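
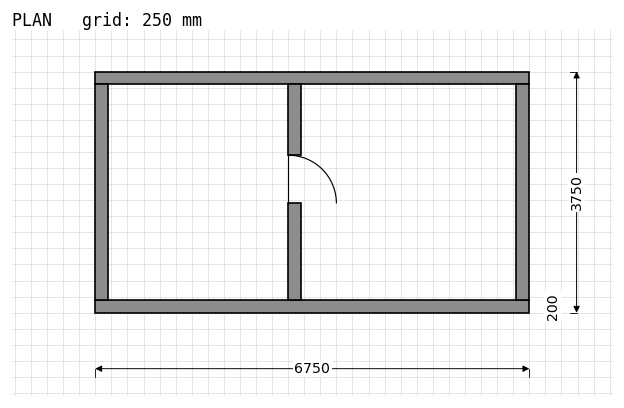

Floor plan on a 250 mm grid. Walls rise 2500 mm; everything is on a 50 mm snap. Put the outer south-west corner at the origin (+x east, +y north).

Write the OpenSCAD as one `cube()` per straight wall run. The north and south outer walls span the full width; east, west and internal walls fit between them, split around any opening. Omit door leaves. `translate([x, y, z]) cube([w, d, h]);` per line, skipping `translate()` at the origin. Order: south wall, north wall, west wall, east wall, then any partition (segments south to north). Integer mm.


cube([6750, 200, 2500]);
translate([0, 3550, 0]) cube([6750, 200, 2500]);
translate([0, 200, 0]) cube([200, 3350, 2500]);
translate([6550, 200, 0]) cube([200, 3350, 2500]);
translate([3000, 200, 0]) cube([200, 1500, 2500]);
translate([3000, 2450, 0]) cube([200, 1100, 2500]);


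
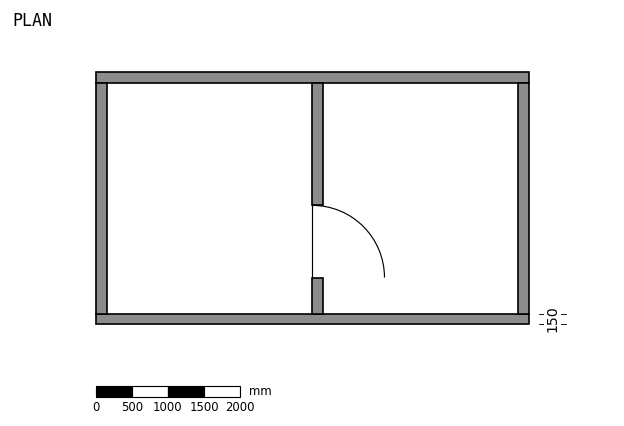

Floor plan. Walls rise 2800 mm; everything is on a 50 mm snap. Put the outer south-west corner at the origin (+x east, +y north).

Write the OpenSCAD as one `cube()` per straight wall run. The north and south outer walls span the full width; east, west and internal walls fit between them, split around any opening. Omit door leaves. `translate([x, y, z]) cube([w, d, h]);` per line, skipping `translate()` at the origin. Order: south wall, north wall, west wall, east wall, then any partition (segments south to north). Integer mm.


cube([6000, 150, 2800]);
translate([0, 3350, 0]) cube([6000, 150, 2800]);
translate([0, 150, 0]) cube([150, 3200, 2800]);
translate([5850, 150, 0]) cube([150, 3200, 2800]);
translate([3000, 150, 0]) cube([150, 500, 2800]);
translate([3000, 1650, 0]) cube([150, 1700, 2800]);


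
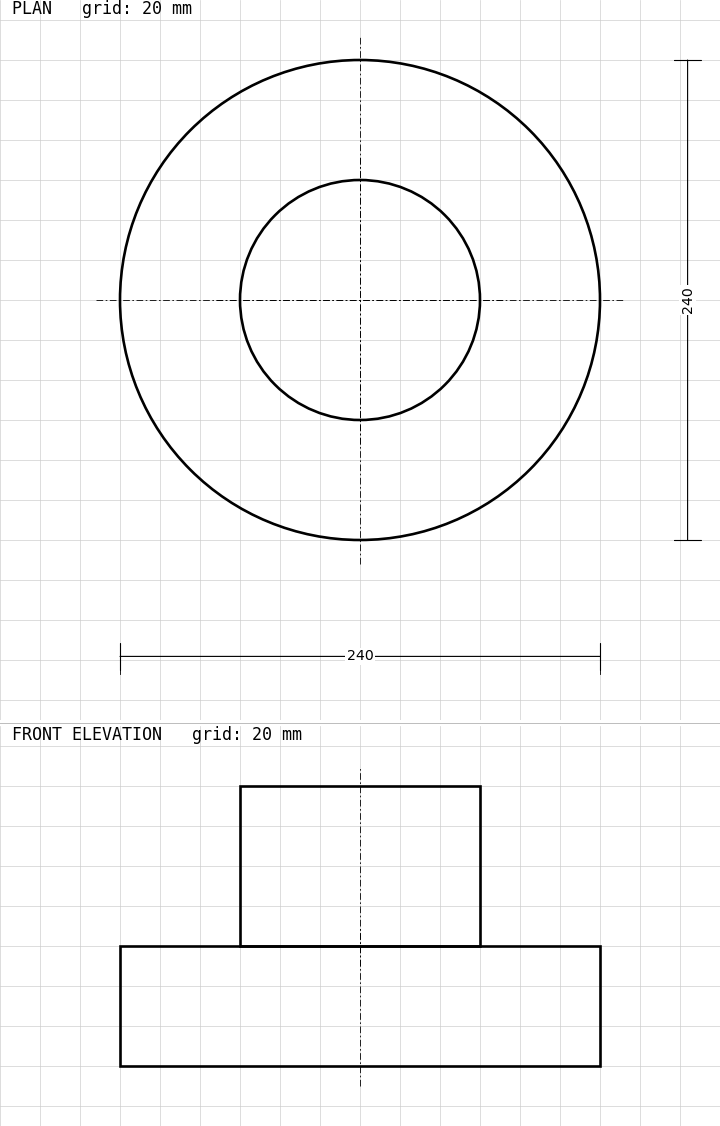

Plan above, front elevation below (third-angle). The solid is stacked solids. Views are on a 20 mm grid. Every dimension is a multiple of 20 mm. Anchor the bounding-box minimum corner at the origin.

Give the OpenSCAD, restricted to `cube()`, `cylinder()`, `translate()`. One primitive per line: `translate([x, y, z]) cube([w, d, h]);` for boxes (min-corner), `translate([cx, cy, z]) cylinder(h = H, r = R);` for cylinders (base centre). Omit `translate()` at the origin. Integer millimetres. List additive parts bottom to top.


translate([120, 120, 0]) cylinder(h = 60, r = 120);
translate([120, 120, 60]) cylinder(h = 80, r = 60);


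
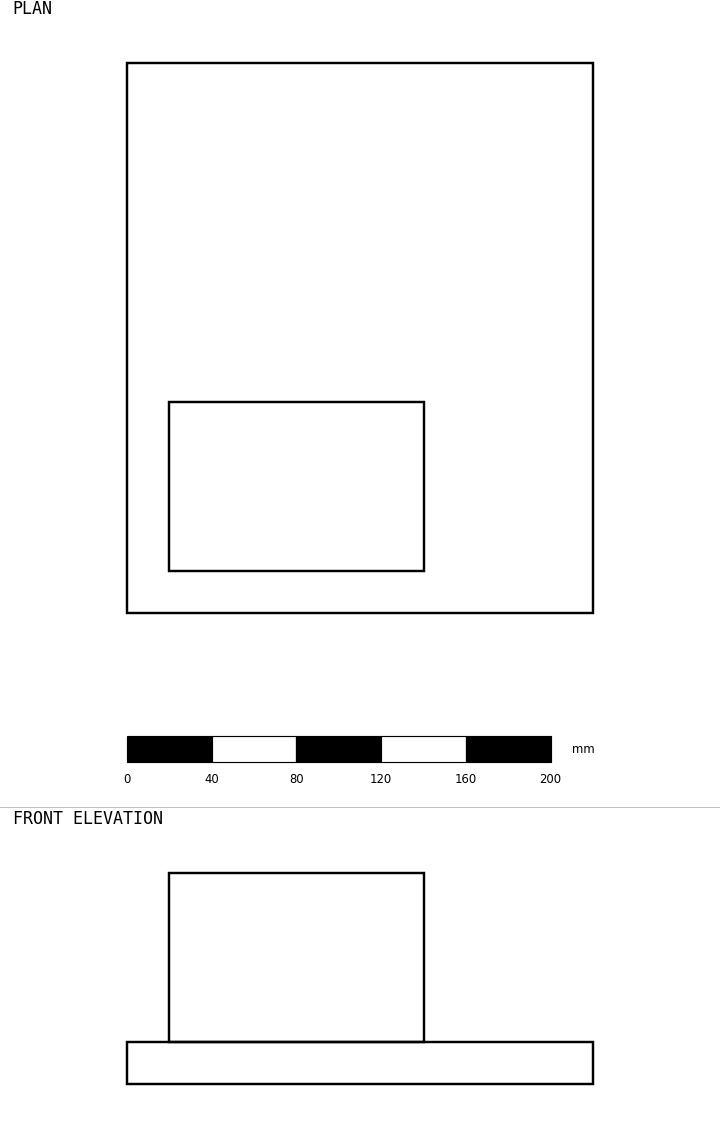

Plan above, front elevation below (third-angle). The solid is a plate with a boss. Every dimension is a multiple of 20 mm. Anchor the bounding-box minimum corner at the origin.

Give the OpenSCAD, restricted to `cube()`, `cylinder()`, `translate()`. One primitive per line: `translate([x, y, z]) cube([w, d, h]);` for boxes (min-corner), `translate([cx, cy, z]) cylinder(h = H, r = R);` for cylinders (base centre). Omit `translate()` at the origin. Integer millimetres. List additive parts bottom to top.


cube([220, 260, 20]);
translate([20, 20, 20]) cube([120, 80, 80]);


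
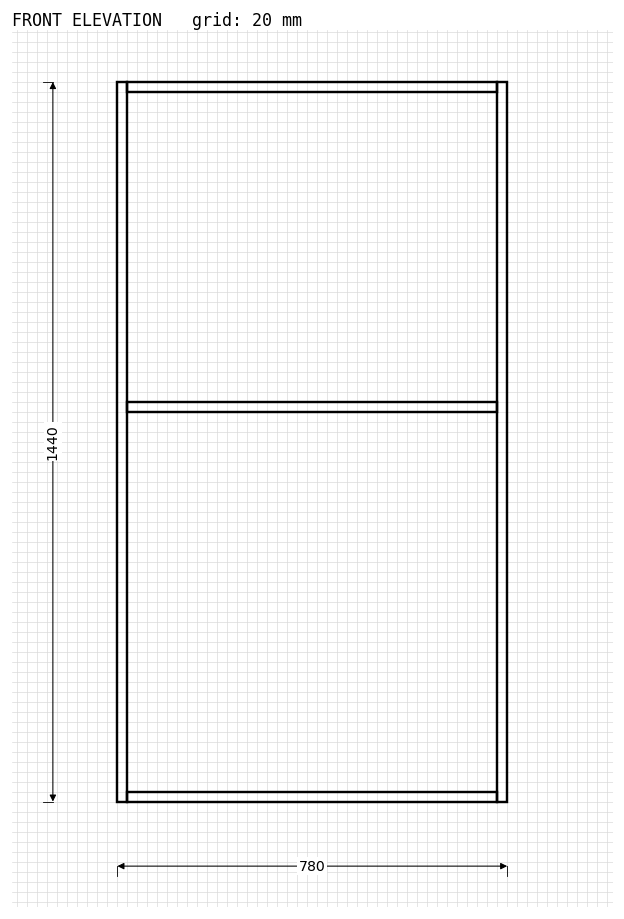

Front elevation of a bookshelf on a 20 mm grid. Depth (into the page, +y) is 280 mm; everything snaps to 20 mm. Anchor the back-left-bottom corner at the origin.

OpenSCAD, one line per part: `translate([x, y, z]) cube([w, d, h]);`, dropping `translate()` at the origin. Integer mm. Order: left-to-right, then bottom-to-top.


cube([20, 280, 1440]);
translate([20, 0, 0]) cube([740, 280, 20]);
translate([20, 0, 780]) cube([740, 280, 20]);
translate([20, 0, 1420]) cube([740, 280, 20]);
translate([760, 0, 0]) cube([20, 280, 1440]);


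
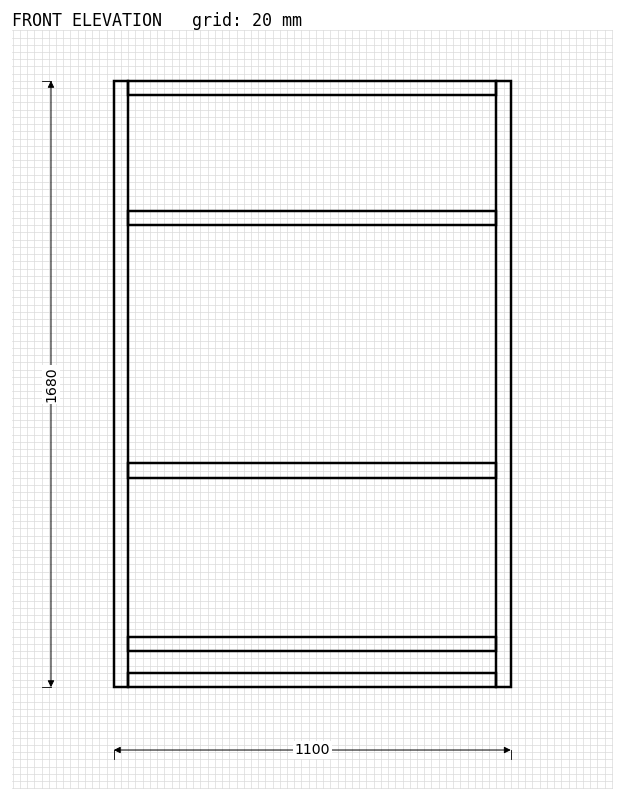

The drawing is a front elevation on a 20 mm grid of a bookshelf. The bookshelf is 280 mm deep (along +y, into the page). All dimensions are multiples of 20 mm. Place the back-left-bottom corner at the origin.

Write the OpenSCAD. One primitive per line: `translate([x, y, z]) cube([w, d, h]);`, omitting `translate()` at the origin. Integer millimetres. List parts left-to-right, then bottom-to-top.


cube([40, 280, 1680]);
translate([40, 0, 0]) cube([1020, 280, 40]);
translate([40, 0, 100]) cube([1020, 280, 40]);
translate([40, 0, 580]) cube([1020, 280, 40]);
translate([40, 0, 1280]) cube([1020, 280, 40]);
translate([40, 0, 1640]) cube([1020, 280, 40]);
translate([1060, 0, 0]) cube([40, 280, 1680]);


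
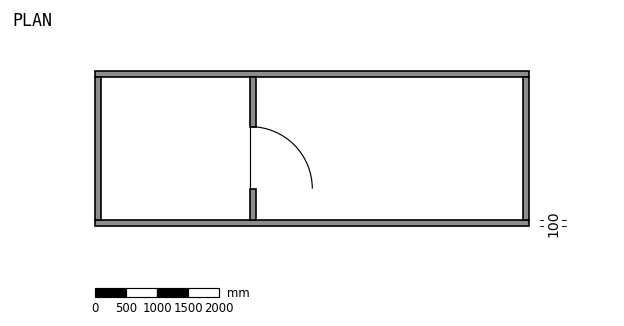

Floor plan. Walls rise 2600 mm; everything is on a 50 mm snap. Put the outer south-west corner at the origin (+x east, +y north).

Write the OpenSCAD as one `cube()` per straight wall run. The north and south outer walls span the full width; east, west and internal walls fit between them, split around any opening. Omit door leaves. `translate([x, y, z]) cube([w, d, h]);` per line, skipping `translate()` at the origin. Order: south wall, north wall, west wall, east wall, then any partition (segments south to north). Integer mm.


cube([7000, 100, 2600]);
translate([0, 2400, 0]) cube([7000, 100, 2600]);
translate([0, 100, 0]) cube([100, 2300, 2600]);
translate([6900, 100, 0]) cube([100, 2300, 2600]);
translate([2500, 100, 0]) cube([100, 500, 2600]);
translate([2500, 1600, 0]) cube([100, 800, 2600]);


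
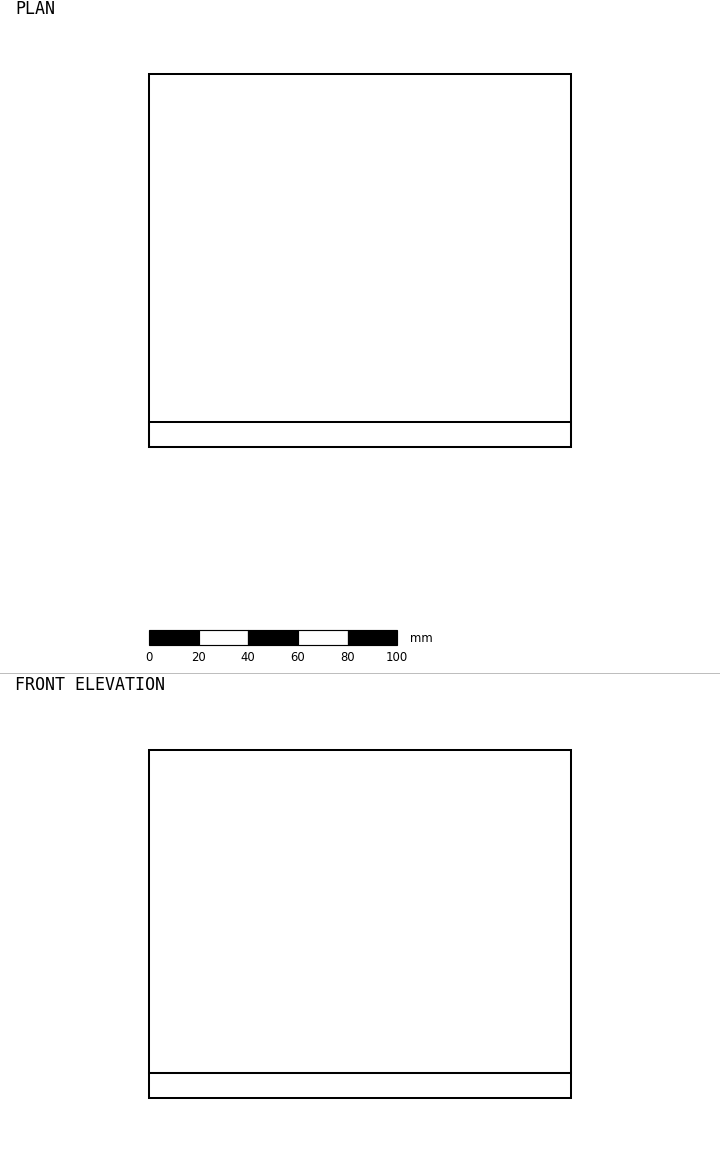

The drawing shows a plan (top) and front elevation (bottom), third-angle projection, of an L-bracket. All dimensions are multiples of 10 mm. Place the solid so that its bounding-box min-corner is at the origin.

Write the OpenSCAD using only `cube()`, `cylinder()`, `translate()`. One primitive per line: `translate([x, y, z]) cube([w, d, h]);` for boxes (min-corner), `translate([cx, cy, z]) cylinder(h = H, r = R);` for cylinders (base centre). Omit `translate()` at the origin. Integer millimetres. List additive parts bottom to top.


cube([170, 150, 10]);
translate([0, 0, 10]) cube([170, 10, 130]);


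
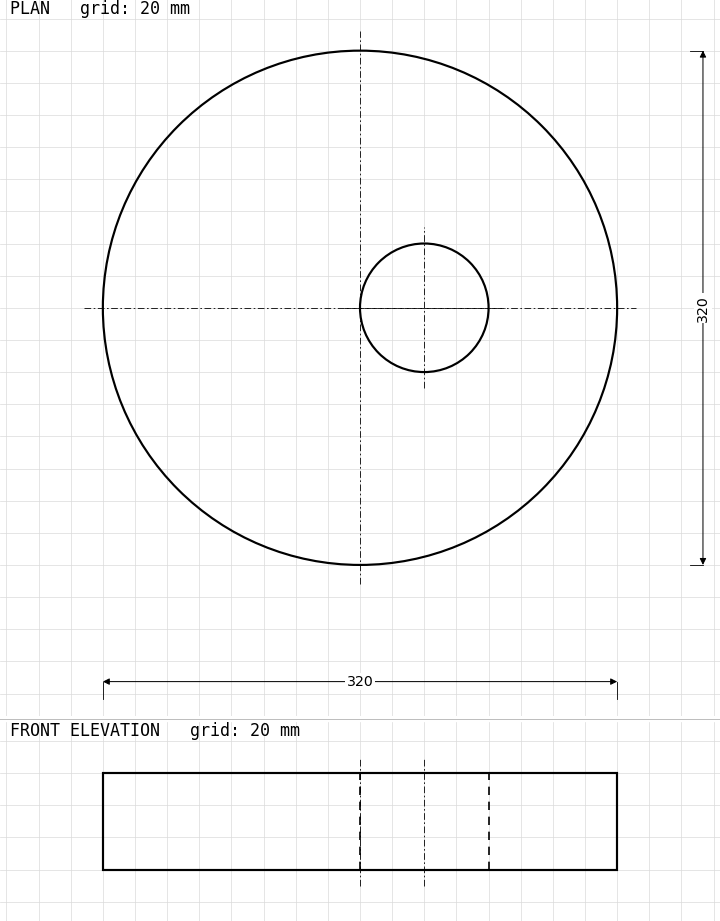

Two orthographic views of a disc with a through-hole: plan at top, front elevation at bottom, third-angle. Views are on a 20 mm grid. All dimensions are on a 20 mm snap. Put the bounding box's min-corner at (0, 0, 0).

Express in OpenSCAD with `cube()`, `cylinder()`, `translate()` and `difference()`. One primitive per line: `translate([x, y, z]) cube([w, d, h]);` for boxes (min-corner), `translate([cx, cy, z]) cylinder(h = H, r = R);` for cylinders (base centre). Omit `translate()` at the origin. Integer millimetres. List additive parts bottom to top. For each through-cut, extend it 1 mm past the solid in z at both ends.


difference() {
  translate([160, 160, 0]) cylinder(h = 60, r = 160);
  translate([200, 160, -1]) cylinder(h = 62, r = 40);
}


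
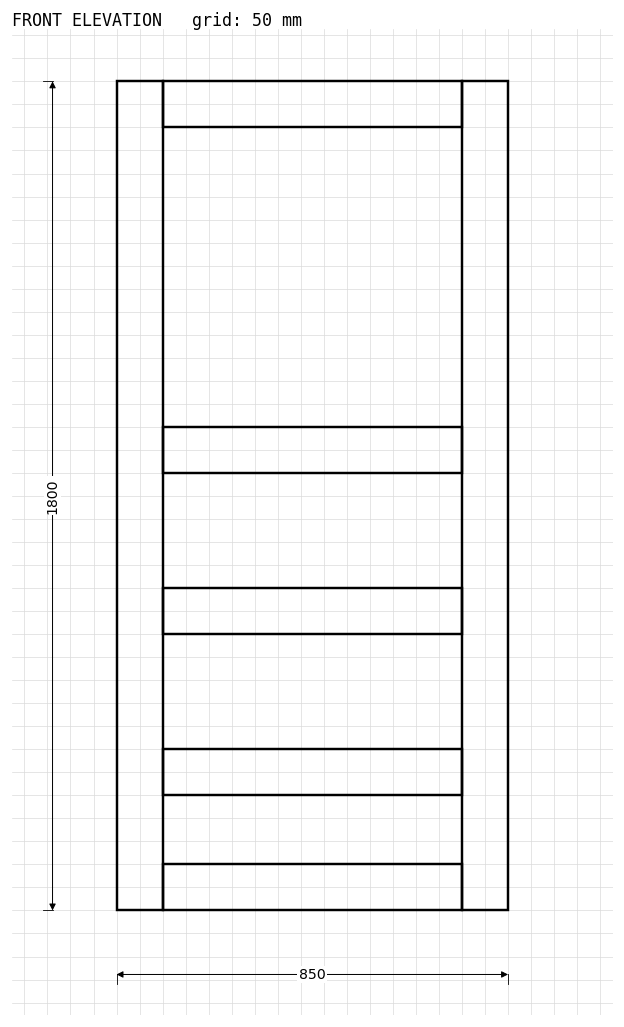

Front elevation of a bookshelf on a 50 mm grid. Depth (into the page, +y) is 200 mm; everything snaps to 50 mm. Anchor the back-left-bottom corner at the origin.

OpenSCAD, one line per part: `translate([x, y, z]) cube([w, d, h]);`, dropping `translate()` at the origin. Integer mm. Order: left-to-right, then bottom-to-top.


cube([100, 200, 1800]);
translate([100, 0, 0]) cube([650, 200, 100]);
translate([100, 0, 250]) cube([650, 200, 100]);
translate([100, 0, 600]) cube([650, 200, 100]);
translate([100, 0, 950]) cube([650, 200, 100]);
translate([100, 0, 1700]) cube([650, 200, 100]);
translate([750, 0, 0]) cube([100, 200, 1800]);


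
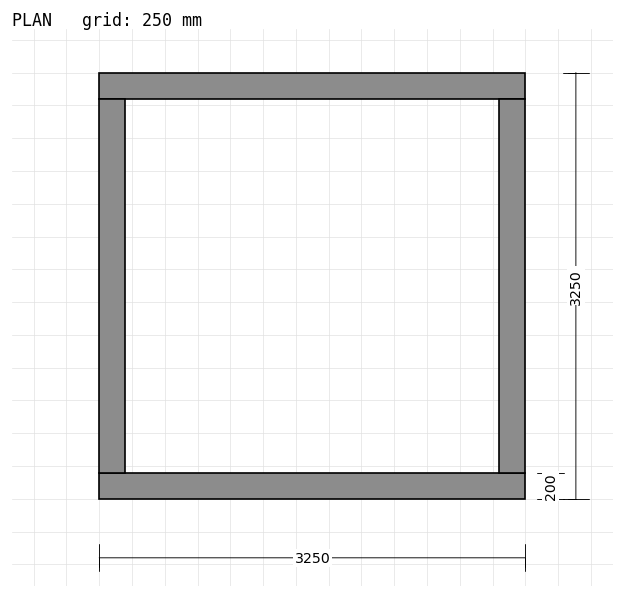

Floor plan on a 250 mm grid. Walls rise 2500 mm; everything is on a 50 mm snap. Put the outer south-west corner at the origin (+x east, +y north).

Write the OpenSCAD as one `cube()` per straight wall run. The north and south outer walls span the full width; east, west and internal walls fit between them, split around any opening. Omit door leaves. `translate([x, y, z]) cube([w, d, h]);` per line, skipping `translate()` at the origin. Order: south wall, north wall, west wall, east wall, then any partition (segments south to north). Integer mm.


cube([3250, 200, 2500]);
translate([0, 3050, 0]) cube([3250, 200, 2500]);
translate([0, 200, 0]) cube([200, 2850, 2500]);
translate([3050, 200, 0]) cube([200, 2850, 2500]);


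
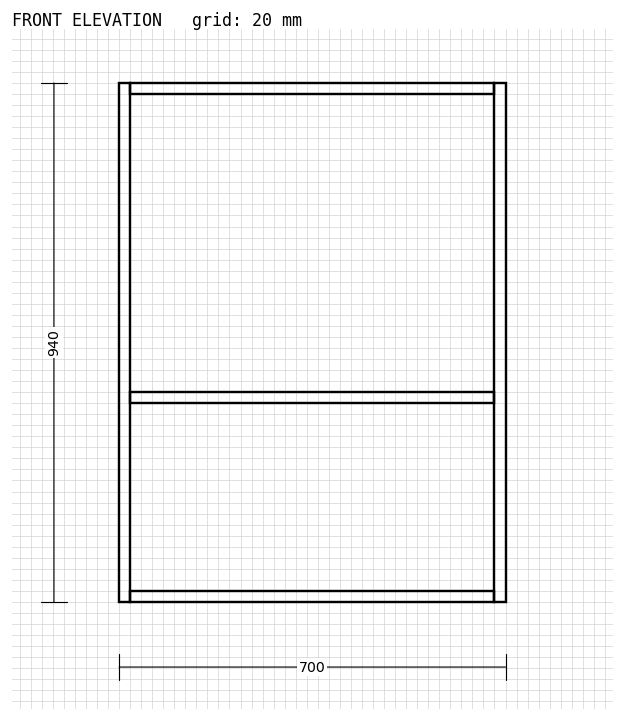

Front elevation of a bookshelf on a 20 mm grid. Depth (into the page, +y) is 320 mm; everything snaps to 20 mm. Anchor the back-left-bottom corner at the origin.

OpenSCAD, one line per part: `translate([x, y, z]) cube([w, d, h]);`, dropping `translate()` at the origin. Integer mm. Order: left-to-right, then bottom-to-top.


cube([20, 320, 940]);
translate([20, 0, 0]) cube([660, 320, 20]);
translate([20, 0, 360]) cube([660, 320, 20]);
translate([20, 0, 920]) cube([660, 320, 20]);
translate([680, 0, 0]) cube([20, 320, 940]);


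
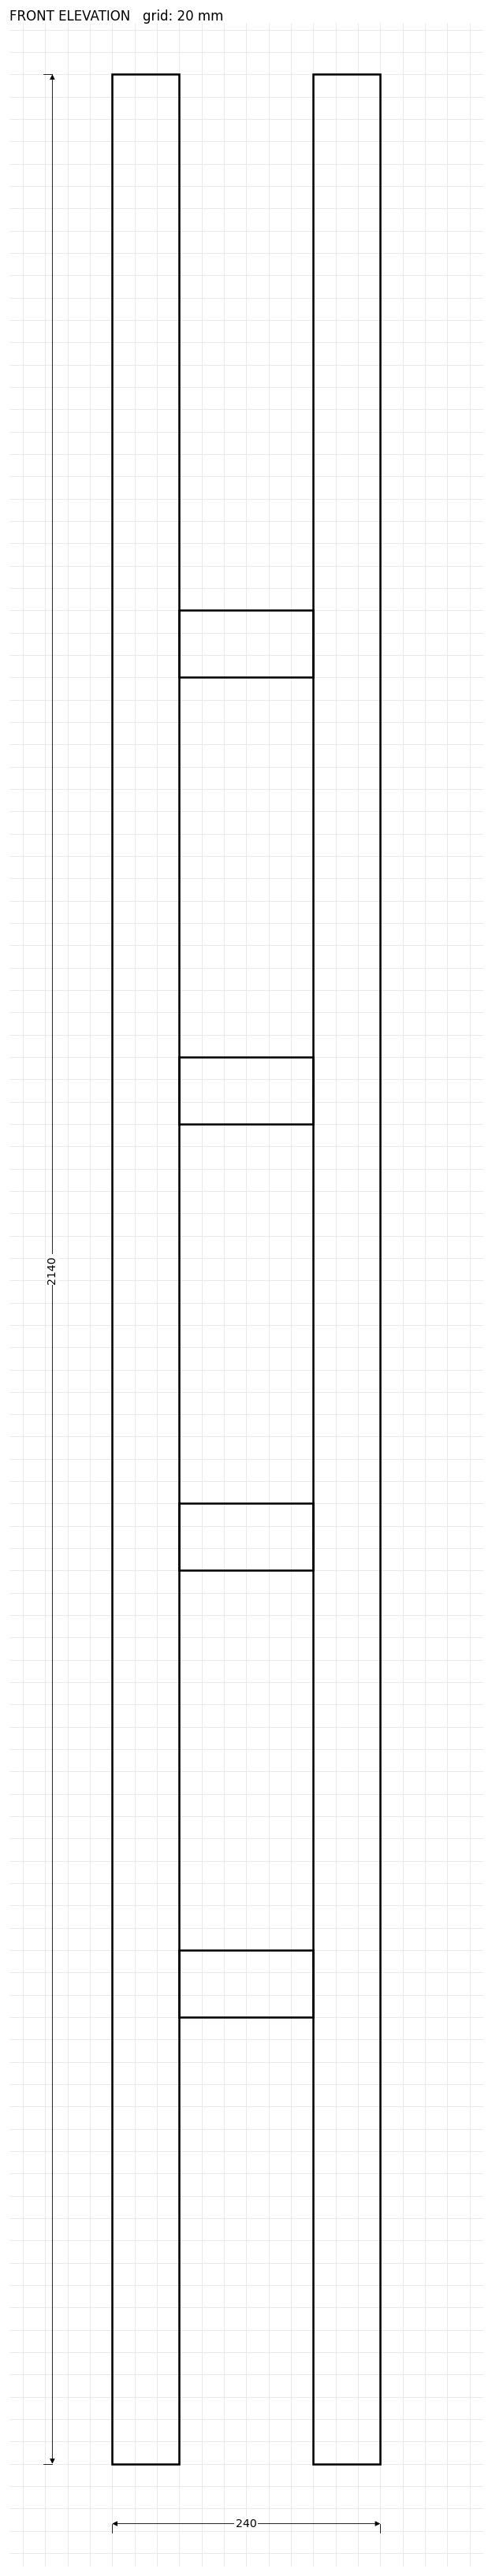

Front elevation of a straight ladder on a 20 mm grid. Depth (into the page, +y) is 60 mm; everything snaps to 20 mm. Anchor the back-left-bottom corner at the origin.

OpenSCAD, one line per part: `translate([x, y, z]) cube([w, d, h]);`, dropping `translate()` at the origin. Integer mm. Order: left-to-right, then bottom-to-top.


cube([60, 60, 2140]);
translate([60, 0, 400]) cube([120, 60, 60]);
translate([60, 0, 800]) cube([120, 60, 60]);
translate([60, 0, 1200]) cube([120, 60, 60]);
translate([60, 0, 1600]) cube([120, 60, 60]);
translate([180, 0, 0]) cube([60, 60, 2140]);


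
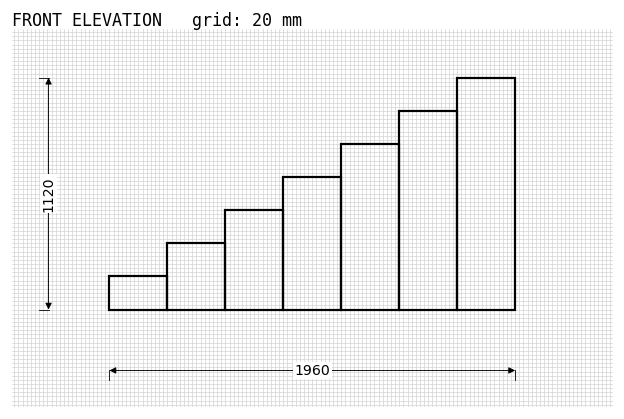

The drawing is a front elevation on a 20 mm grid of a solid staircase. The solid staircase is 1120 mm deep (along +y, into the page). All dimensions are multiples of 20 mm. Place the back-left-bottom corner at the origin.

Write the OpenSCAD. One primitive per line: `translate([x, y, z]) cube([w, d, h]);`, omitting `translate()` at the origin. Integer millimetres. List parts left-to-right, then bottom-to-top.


cube([280, 1120, 160]);
translate([280, 0, 0]) cube([280, 1120, 320]);
translate([560, 0, 0]) cube([280, 1120, 480]);
translate([840, 0, 0]) cube([280, 1120, 640]);
translate([1120, 0, 0]) cube([280, 1120, 800]);
translate([1400, 0, 0]) cube([280, 1120, 960]);
translate([1680, 0, 0]) cube([280, 1120, 1120]);


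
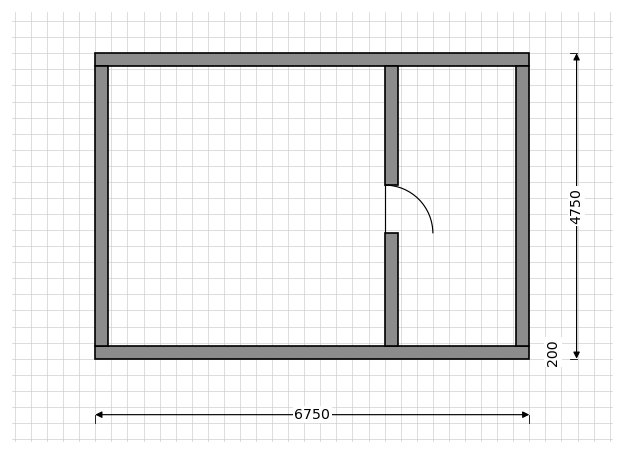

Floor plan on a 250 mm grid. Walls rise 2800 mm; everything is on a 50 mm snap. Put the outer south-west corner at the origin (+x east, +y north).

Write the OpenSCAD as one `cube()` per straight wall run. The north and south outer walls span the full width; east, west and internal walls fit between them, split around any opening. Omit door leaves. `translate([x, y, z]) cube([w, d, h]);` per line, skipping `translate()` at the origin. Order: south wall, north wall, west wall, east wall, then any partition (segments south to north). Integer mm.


cube([6750, 200, 2800]);
translate([0, 4550, 0]) cube([6750, 200, 2800]);
translate([0, 200, 0]) cube([200, 4350, 2800]);
translate([6550, 200, 0]) cube([200, 4350, 2800]);
translate([4500, 200, 0]) cube([200, 1750, 2800]);
translate([4500, 2700, 0]) cube([200, 1850, 2800]);


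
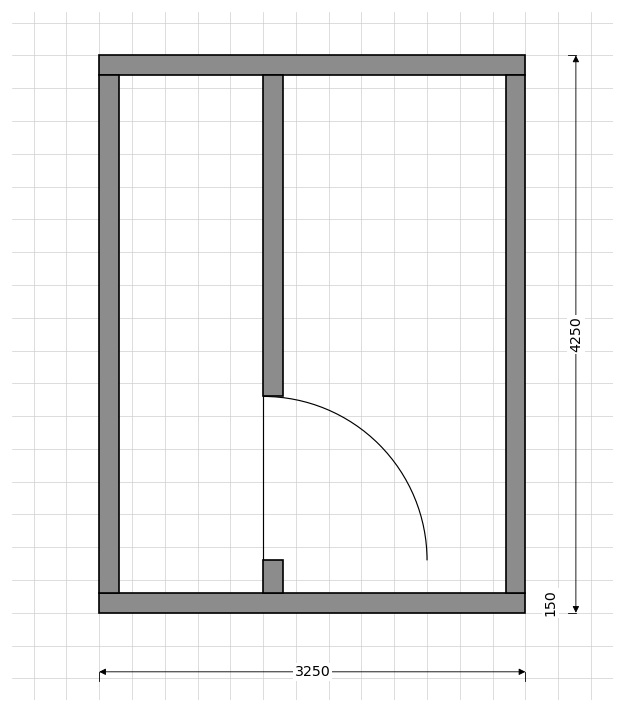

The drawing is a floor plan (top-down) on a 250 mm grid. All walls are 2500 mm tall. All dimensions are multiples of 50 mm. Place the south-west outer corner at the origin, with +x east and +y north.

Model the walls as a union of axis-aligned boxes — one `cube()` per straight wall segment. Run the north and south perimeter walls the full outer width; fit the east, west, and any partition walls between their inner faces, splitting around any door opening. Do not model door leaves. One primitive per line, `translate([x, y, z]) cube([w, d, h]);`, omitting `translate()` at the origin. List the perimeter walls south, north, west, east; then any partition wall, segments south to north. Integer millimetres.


cube([3250, 150, 2500]);
translate([0, 4100, 0]) cube([3250, 150, 2500]);
translate([0, 150, 0]) cube([150, 3950, 2500]);
translate([3100, 150, 0]) cube([150, 3950, 2500]);
translate([1250, 150, 0]) cube([150, 250, 2500]);
translate([1250, 1650, 0]) cube([150, 2450, 2500]);


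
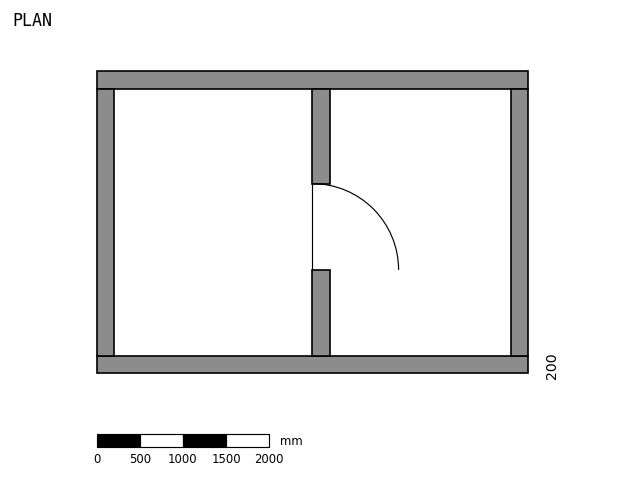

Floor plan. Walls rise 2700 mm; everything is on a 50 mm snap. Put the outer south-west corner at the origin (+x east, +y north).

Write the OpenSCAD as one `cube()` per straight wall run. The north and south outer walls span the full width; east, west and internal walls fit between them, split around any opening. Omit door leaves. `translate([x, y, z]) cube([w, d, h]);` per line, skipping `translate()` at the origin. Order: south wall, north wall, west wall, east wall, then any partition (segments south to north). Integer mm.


cube([5000, 200, 2700]);
translate([0, 3300, 0]) cube([5000, 200, 2700]);
translate([0, 200, 0]) cube([200, 3100, 2700]);
translate([4800, 200, 0]) cube([200, 3100, 2700]);
translate([2500, 200, 0]) cube([200, 1000, 2700]);
translate([2500, 2200, 0]) cube([200, 1100, 2700]);


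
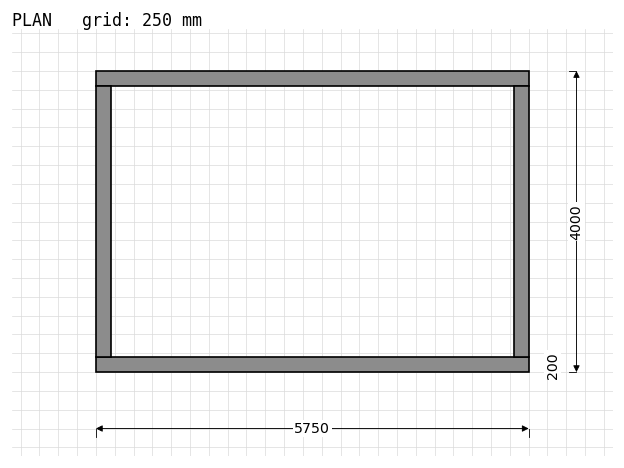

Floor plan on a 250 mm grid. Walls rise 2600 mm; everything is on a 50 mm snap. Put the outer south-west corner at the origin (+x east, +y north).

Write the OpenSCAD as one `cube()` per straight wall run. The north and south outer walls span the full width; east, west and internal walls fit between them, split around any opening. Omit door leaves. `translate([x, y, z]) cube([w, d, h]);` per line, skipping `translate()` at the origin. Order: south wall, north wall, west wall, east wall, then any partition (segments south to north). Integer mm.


cube([5750, 200, 2600]);
translate([0, 3800, 0]) cube([5750, 200, 2600]);
translate([0, 200, 0]) cube([200, 3600, 2600]);
translate([5550, 200, 0]) cube([200, 3600, 2600]);


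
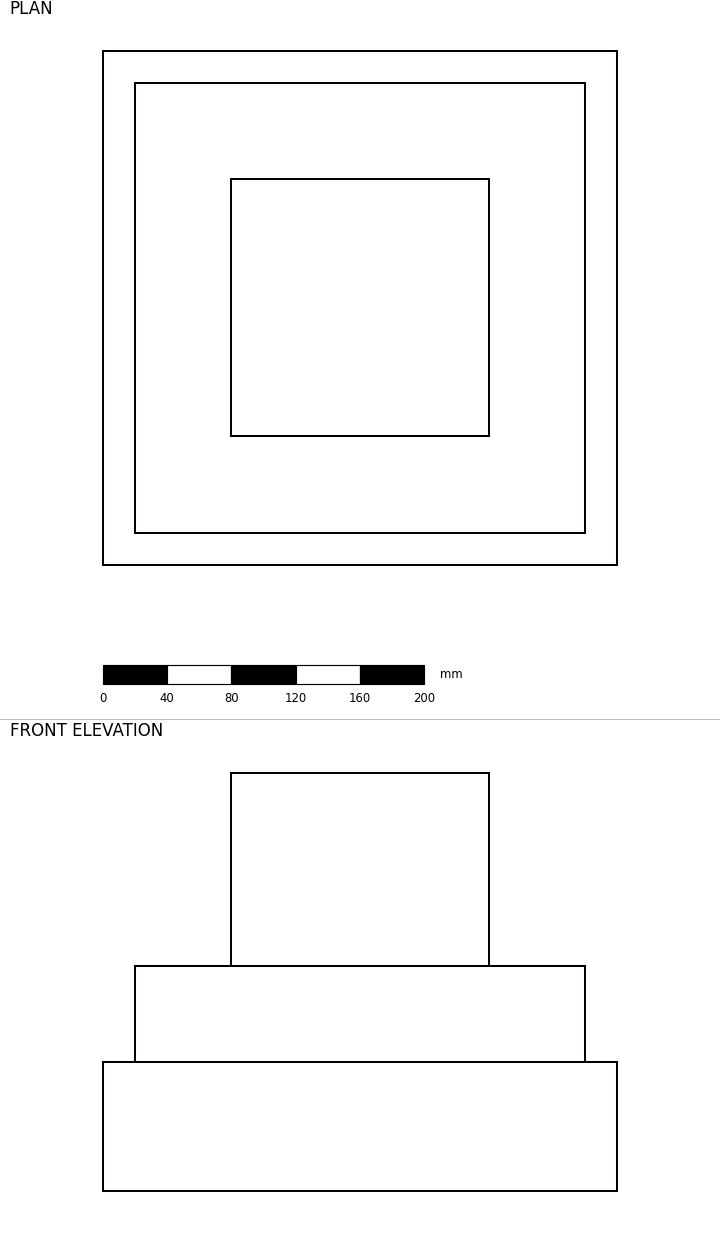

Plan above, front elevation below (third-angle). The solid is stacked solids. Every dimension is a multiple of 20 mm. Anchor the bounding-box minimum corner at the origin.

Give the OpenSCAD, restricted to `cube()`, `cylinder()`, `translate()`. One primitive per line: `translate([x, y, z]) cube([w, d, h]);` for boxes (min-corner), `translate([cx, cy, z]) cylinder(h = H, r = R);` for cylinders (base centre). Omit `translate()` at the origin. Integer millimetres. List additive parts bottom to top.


cube([320, 320, 80]);
translate([20, 20, 80]) cube([280, 280, 60]);
translate([80, 80, 140]) cube([160, 160, 120]);


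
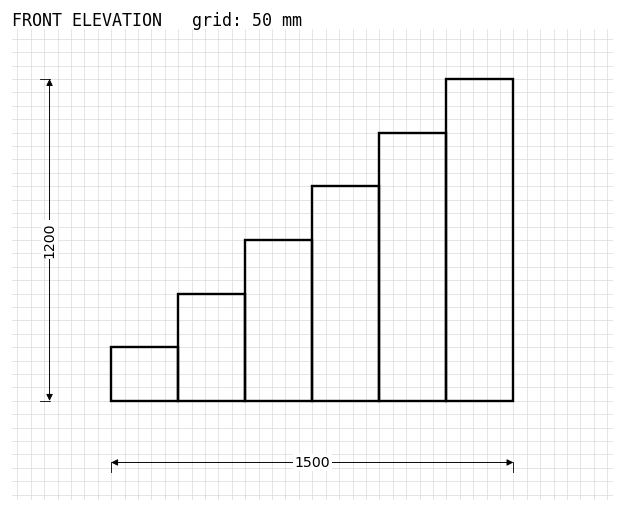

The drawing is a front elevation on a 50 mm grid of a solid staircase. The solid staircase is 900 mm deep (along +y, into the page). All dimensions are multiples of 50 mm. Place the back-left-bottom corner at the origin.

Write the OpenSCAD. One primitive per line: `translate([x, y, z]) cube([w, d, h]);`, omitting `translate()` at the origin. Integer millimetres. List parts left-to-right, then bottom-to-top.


cube([250, 900, 200]);
translate([250, 0, 0]) cube([250, 900, 400]);
translate([500, 0, 0]) cube([250, 900, 600]);
translate([750, 0, 0]) cube([250, 900, 800]);
translate([1000, 0, 0]) cube([250, 900, 1000]);
translate([1250, 0, 0]) cube([250, 900, 1200]);


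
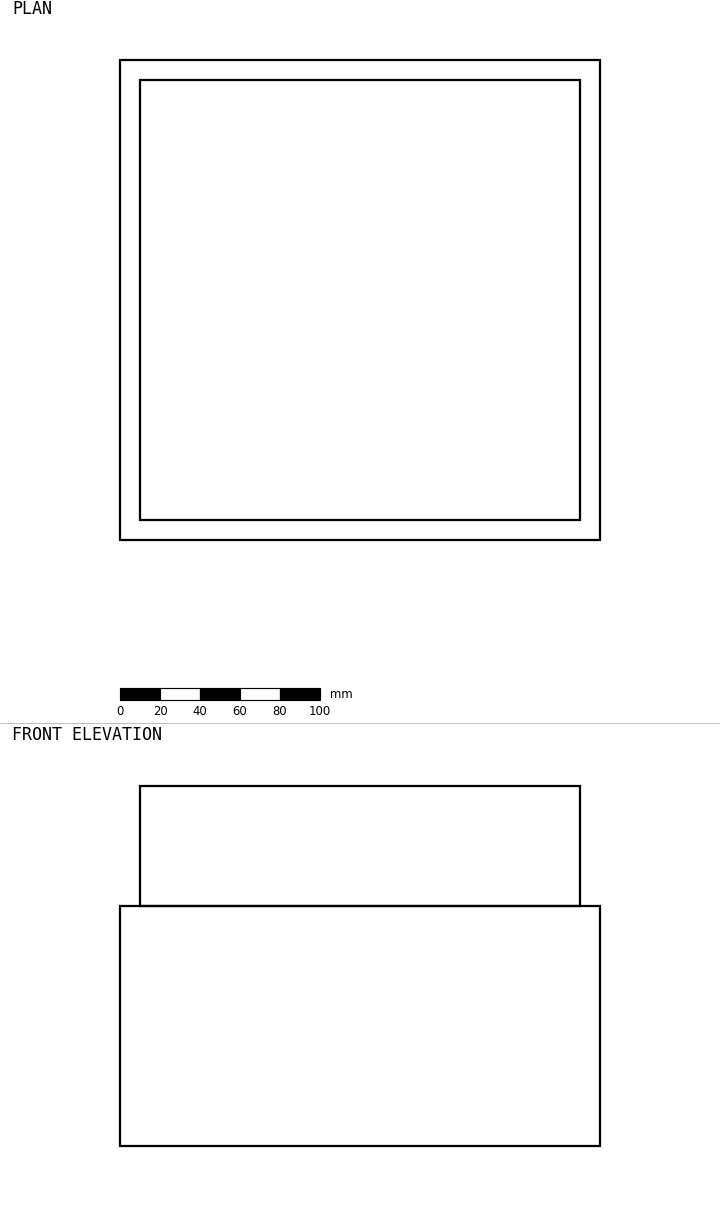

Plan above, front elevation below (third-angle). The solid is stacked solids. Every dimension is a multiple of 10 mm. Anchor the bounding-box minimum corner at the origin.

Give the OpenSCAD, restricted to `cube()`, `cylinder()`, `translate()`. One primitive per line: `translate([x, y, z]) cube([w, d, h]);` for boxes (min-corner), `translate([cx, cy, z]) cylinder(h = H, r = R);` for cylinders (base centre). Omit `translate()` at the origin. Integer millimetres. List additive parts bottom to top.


cube([240, 240, 120]);
translate([10, 10, 120]) cube([220, 220, 60]);


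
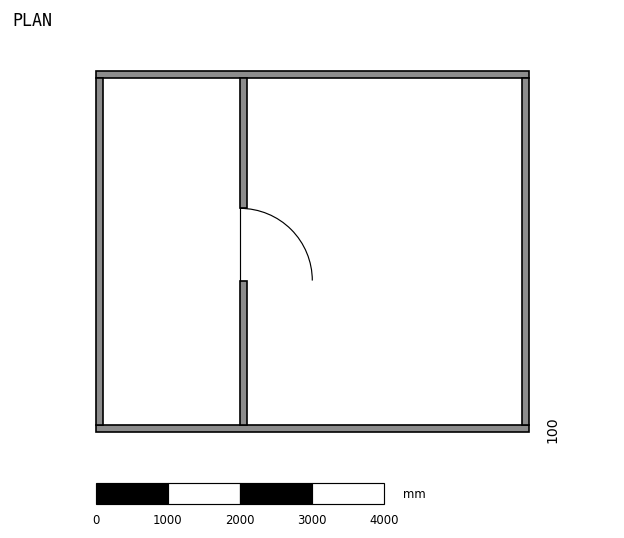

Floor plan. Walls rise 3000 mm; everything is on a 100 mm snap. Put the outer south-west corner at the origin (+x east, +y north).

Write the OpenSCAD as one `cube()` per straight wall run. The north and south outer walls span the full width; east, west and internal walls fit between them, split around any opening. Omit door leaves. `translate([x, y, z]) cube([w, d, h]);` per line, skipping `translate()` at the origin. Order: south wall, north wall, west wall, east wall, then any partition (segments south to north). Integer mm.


cube([6000, 100, 3000]);
translate([0, 4900, 0]) cube([6000, 100, 3000]);
translate([0, 100, 0]) cube([100, 4800, 3000]);
translate([5900, 100, 0]) cube([100, 4800, 3000]);
translate([2000, 100, 0]) cube([100, 2000, 3000]);
translate([2000, 3100, 0]) cube([100, 1800, 3000]);


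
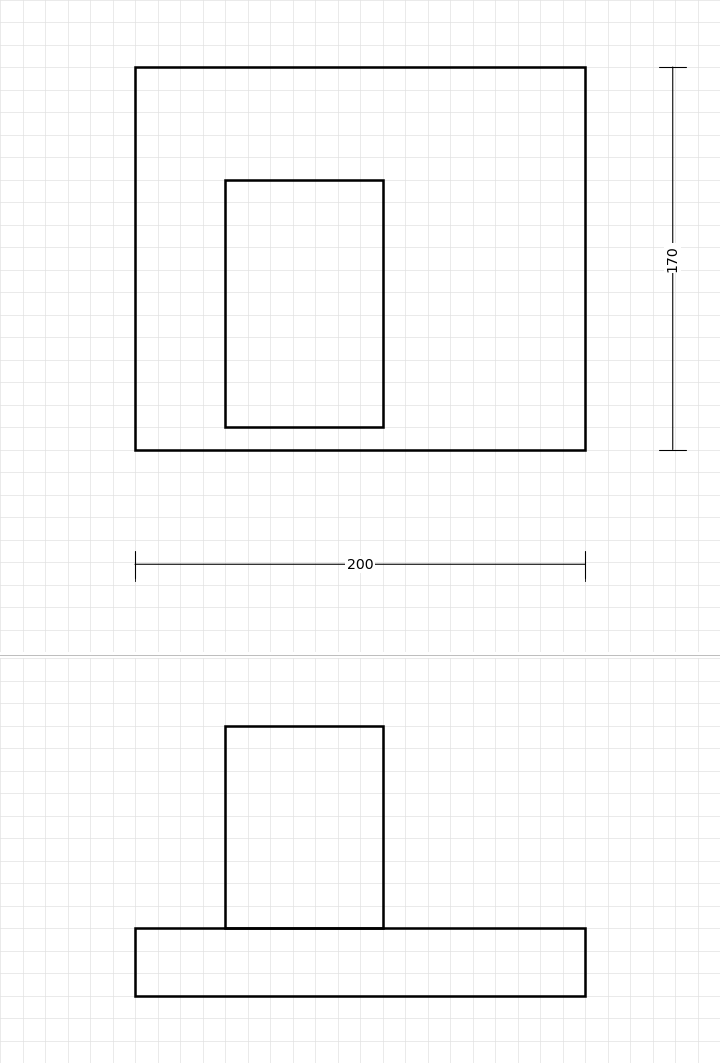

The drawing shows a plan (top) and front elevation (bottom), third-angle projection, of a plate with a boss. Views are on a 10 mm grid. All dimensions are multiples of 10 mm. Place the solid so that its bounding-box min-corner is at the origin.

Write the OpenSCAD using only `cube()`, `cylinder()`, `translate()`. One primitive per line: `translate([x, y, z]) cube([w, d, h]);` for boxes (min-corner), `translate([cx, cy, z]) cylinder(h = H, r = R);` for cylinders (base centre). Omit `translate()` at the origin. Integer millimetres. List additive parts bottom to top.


cube([200, 170, 30]);
translate([40, 10, 30]) cube([70, 110, 90]);


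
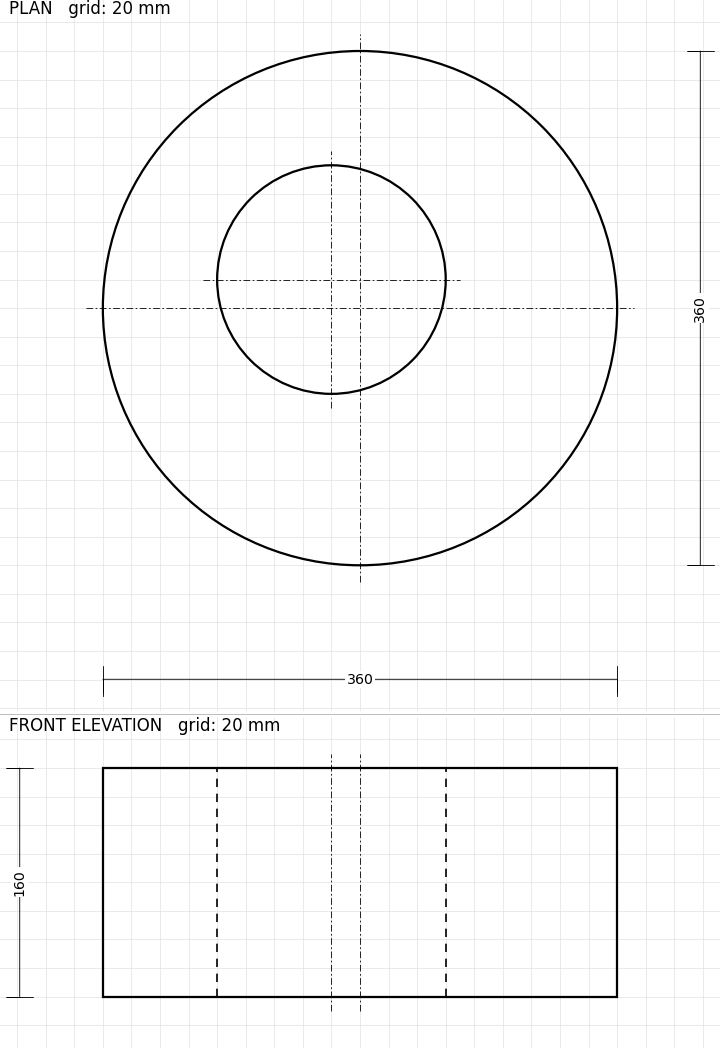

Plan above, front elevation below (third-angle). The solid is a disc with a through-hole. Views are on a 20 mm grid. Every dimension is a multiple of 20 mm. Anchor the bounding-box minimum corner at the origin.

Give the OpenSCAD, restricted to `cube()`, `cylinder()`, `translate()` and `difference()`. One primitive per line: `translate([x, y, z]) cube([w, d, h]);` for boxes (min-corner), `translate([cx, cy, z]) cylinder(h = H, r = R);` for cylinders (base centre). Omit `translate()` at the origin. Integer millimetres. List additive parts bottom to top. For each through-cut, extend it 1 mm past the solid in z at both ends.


difference() {
  translate([180, 180, 0]) cylinder(h = 160, r = 180);
  translate([160, 200, -1]) cylinder(h = 162, r = 80);
}


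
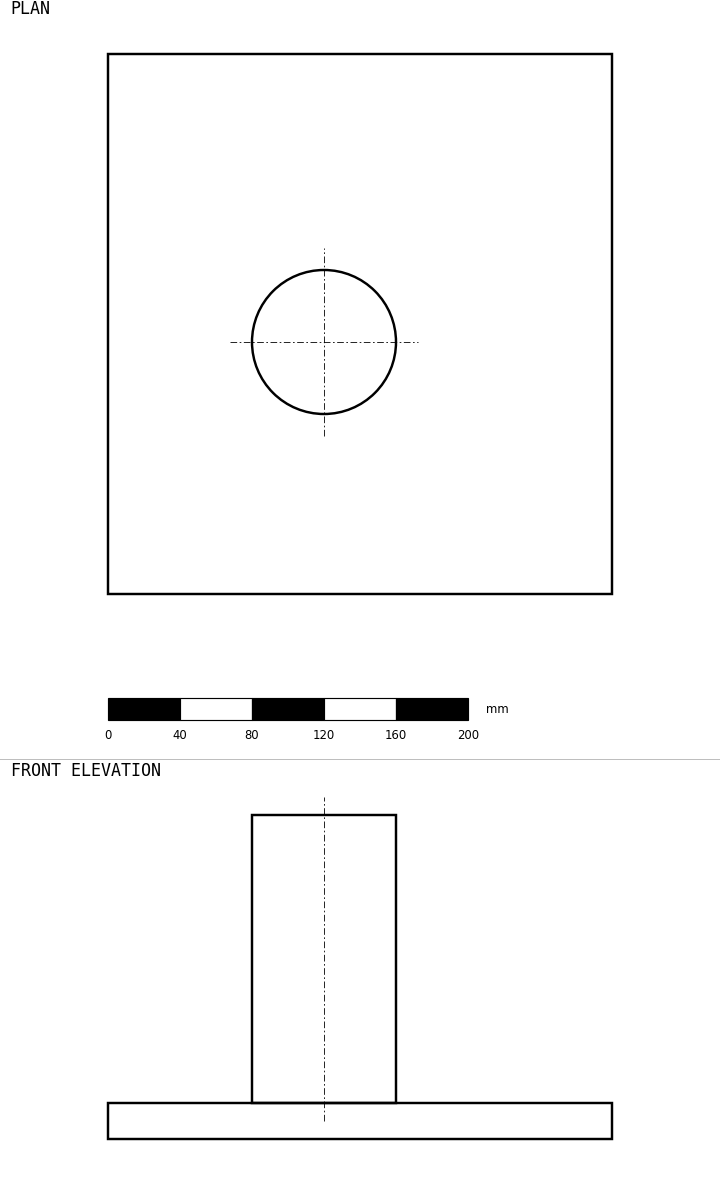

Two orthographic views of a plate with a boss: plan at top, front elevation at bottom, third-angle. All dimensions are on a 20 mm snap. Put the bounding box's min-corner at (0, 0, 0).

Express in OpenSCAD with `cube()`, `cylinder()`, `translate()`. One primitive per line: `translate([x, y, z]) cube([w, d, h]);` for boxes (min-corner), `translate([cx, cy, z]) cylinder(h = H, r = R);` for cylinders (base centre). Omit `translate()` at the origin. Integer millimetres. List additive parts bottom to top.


cube([280, 300, 20]);
translate([120, 140, 20]) cylinder(h = 160, r = 40);


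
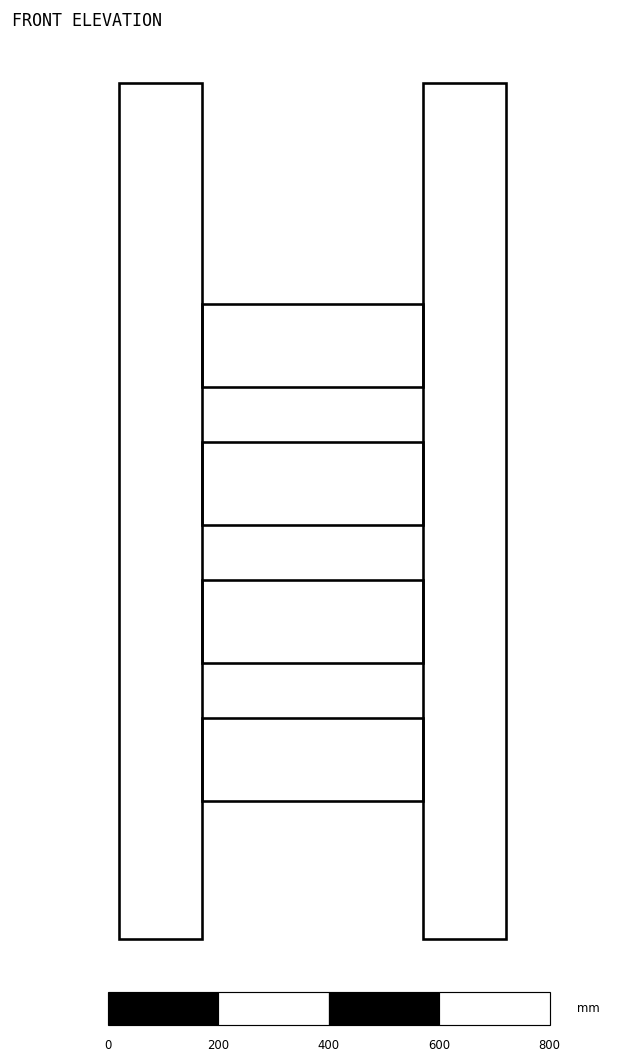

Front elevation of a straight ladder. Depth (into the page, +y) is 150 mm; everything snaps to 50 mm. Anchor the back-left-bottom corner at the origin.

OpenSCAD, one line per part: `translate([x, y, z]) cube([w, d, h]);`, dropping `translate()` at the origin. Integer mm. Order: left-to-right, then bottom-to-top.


cube([150, 150, 1550]);
translate([150, 0, 250]) cube([400, 150, 150]);
translate([150, 0, 500]) cube([400, 150, 150]);
translate([150, 0, 750]) cube([400, 150, 150]);
translate([150, 0, 1000]) cube([400, 150, 150]);
translate([550, 0, 0]) cube([150, 150, 1550]);


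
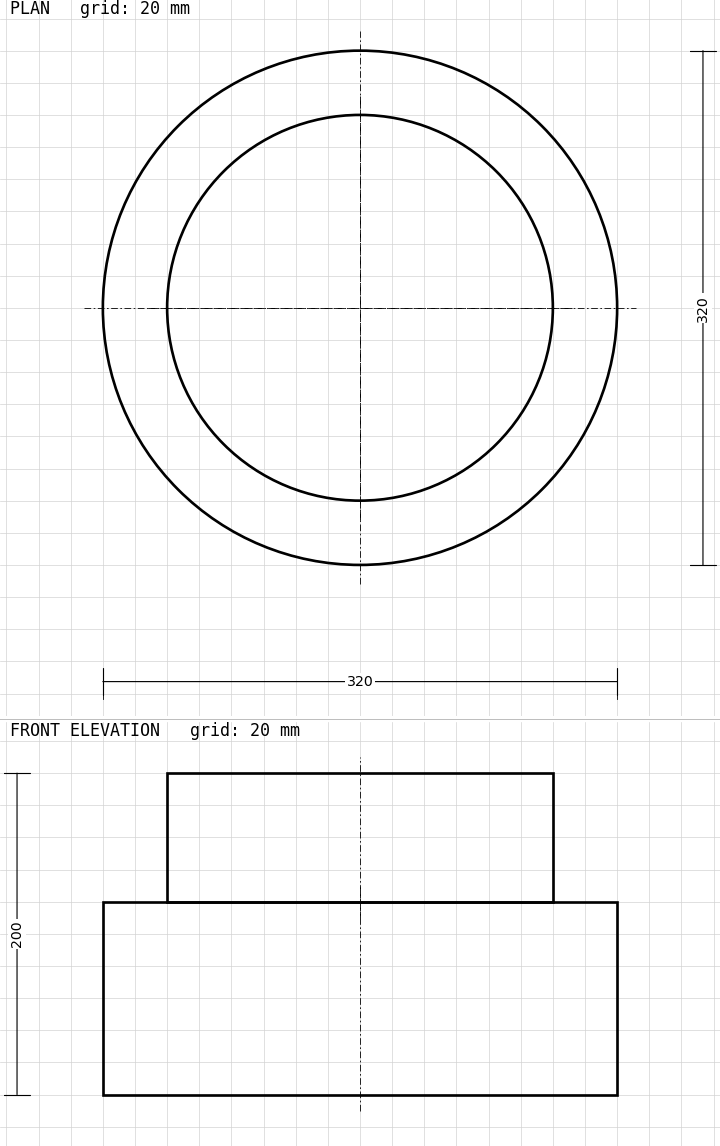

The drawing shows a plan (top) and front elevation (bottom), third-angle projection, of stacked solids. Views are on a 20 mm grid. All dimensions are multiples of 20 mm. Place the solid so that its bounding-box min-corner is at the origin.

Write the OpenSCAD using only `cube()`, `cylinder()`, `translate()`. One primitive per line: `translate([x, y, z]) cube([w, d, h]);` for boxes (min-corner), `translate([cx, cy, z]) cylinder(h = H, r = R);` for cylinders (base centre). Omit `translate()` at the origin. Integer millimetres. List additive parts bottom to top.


translate([160, 160, 0]) cylinder(h = 120, r = 160);
translate([160, 160, 120]) cylinder(h = 80, r = 120);


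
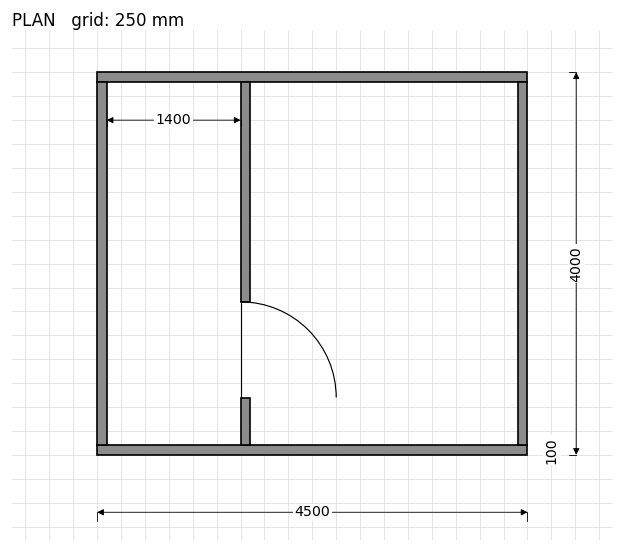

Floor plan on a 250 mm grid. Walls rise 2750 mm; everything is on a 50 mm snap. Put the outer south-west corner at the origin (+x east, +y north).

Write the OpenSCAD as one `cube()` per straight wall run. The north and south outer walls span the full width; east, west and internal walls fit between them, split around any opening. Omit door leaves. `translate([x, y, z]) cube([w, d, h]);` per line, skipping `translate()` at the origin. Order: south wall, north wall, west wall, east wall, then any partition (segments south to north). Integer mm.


cube([4500, 100, 2750]);
translate([0, 3900, 0]) cube([4500, 100, 2750]);
translate([0, 100, 0]) cube([100, 3800, 2750]);
translate([4400, 100, 0]) cube([100, 3800, 2750]);
translate([1500, 100, 0]) cube([100, 500, 2750]);
translate([1500, 1600, 0]) cube([100, 2300, 2750]);


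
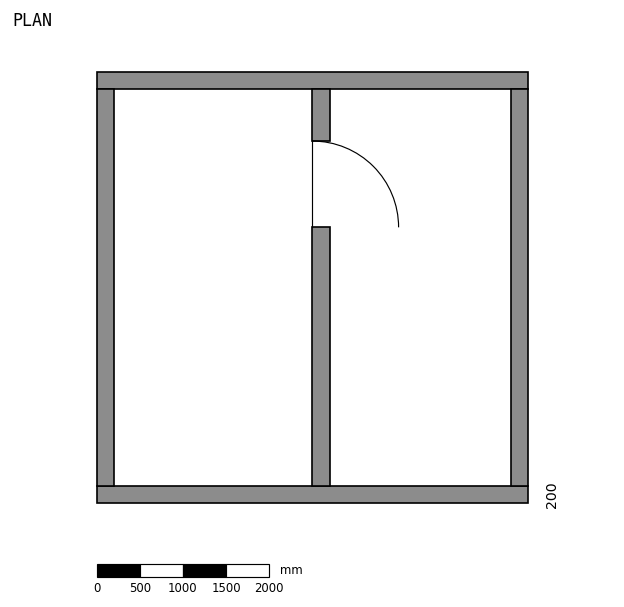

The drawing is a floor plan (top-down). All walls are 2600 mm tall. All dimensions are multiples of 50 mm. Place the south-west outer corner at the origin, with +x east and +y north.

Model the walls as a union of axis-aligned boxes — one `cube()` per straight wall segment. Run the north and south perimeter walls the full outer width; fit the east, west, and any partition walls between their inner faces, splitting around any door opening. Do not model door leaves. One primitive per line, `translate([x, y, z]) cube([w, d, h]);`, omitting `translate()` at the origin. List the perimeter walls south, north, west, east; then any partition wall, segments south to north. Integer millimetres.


cube([5000, 200, 2600]);
translate([0, 4800, 0]) cube([5000, 200, 2600]);
translate([0, 200, 0]) cube([200, 4600, 2600]);
translate([4800, 200, 0]) cube([200, 4600, 2600]);
translate([2500, 200, 0]) cube([200, 3000, 2600]);
translate([2500, 4200, 0]) cube([200, 600, 2600]);


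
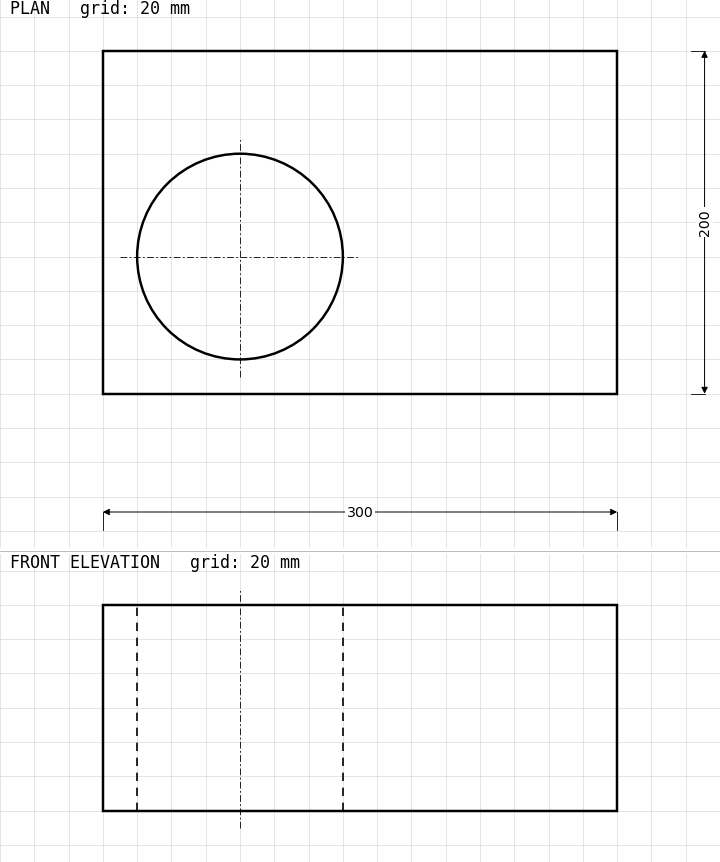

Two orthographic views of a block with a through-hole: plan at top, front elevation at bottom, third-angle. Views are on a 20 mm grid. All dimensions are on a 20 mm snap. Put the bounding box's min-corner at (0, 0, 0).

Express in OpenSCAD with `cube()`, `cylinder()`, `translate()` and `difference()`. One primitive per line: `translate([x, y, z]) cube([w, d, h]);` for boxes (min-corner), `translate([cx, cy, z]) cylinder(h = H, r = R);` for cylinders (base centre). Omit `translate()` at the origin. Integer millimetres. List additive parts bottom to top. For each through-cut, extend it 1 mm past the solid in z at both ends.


difference() {
  cube([300, 200, 120]);
  translate([80, 80, -1]) cylinder(h = 122, r = 60);
}


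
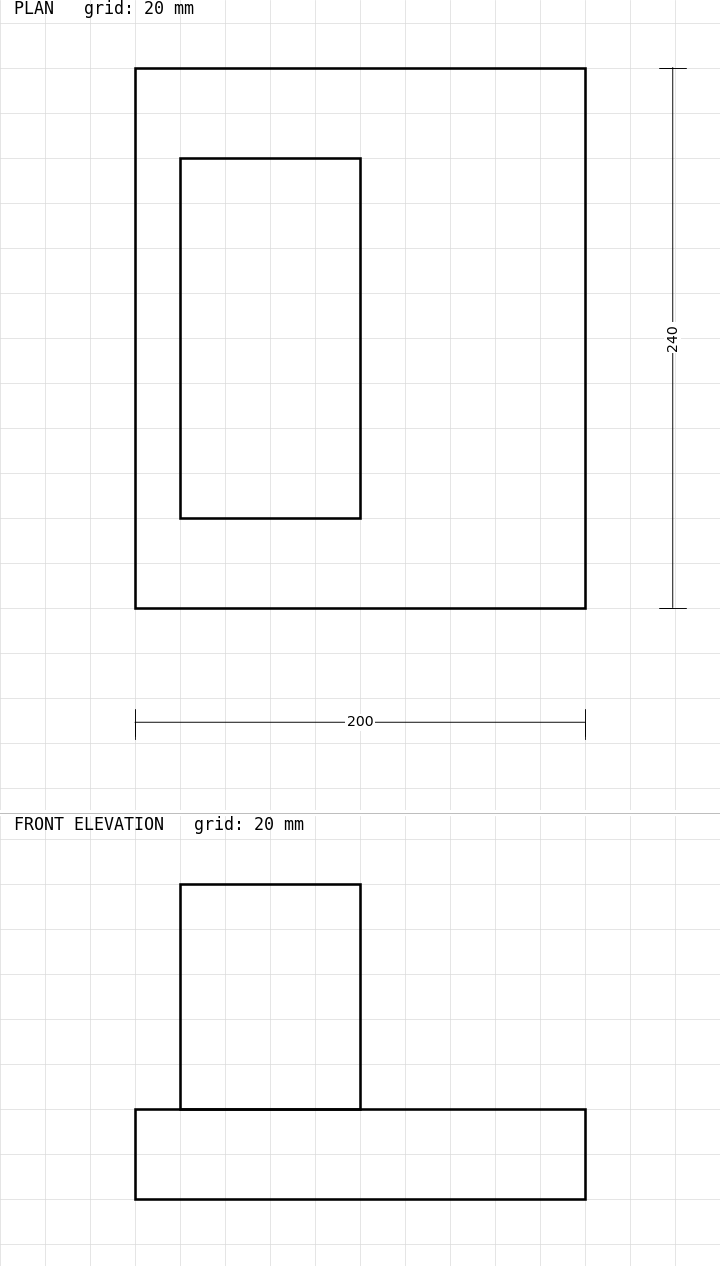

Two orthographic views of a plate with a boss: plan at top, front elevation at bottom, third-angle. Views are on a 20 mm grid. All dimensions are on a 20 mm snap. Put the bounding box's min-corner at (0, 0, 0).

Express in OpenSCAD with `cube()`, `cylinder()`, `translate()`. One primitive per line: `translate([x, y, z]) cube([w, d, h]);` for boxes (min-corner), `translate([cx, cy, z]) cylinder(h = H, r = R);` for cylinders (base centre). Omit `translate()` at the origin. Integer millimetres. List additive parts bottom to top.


cube([200, 240, 40]);
translate([20, 40, 40]) cube([80, 160, 100]);


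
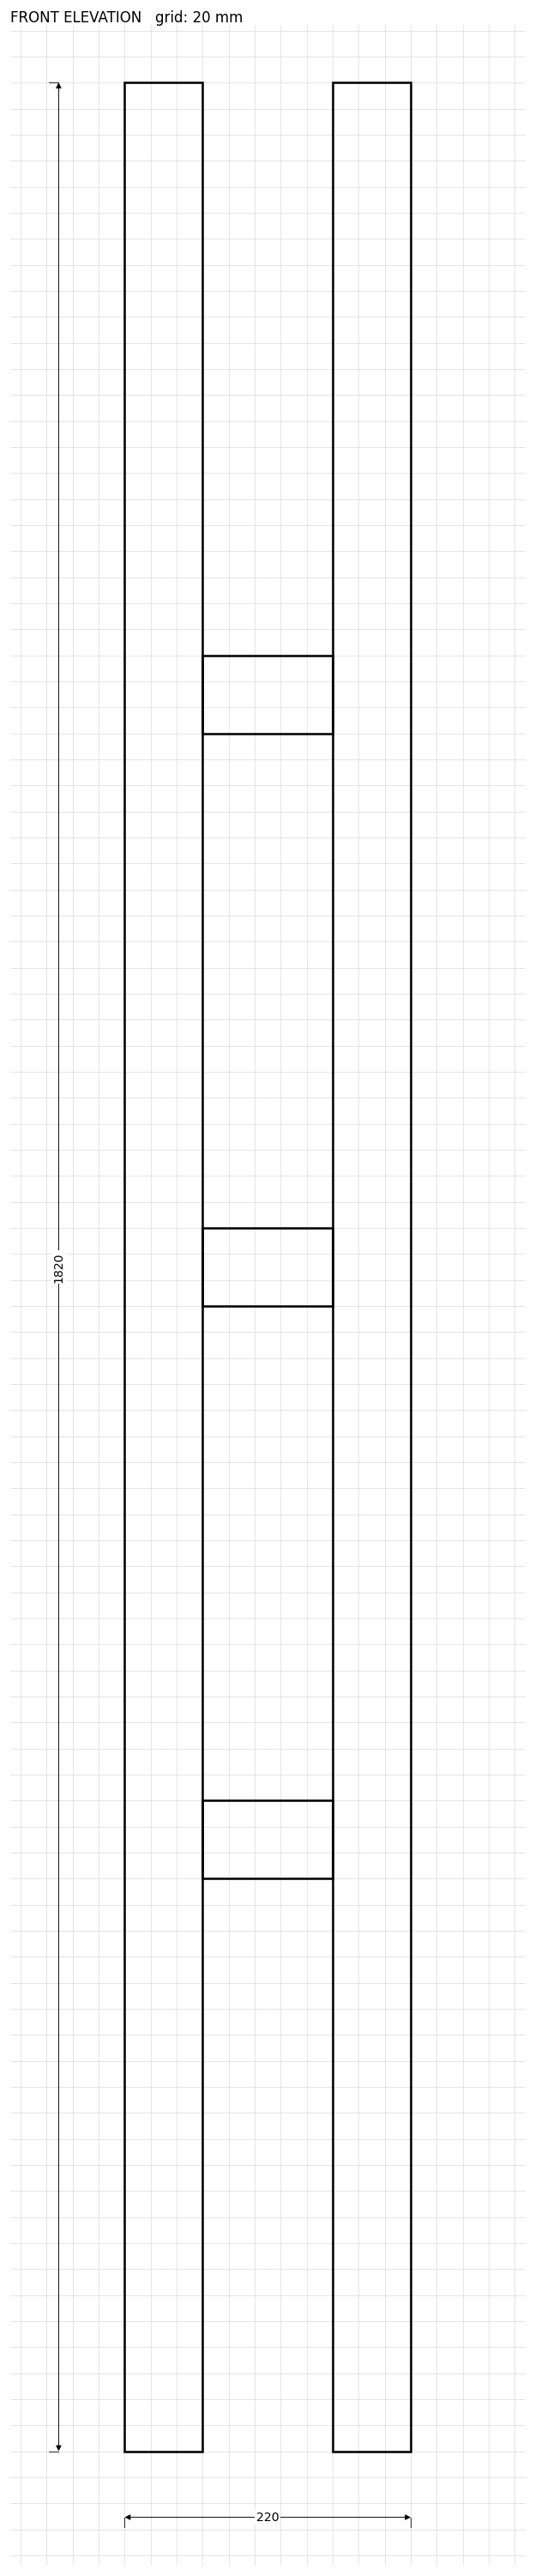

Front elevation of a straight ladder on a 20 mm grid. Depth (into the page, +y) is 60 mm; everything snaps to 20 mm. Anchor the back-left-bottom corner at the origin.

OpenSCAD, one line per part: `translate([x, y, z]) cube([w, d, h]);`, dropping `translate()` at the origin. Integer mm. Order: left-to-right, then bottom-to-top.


cube([60, 60, 1820]);
translate([60, 0, 440]) cube([100, 60, 60]);
translate([60, 0, 880]) cube([100, 60, 60]);
translate([60, 0, 1320]) cube([100, 60, 60]);
translate([160, 0, 0]) cube([60, 60, 1820]);


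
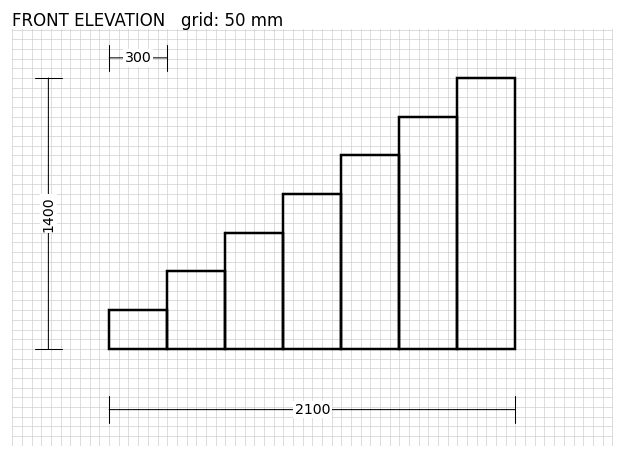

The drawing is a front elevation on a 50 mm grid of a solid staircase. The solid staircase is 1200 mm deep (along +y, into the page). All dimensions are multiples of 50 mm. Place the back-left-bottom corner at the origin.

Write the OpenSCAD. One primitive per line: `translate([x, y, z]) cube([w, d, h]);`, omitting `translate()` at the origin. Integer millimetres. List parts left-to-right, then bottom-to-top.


cube([300, 1200, 200]);
translate([300, 0, 0]) cube([300, 1200, 400]);
translate([600, 0, 0]) cube([300, 1200, 600]);
translate([900, 0, 0]) cube([300, 1200, 800]);
translate([1200, 0, 0]) cube([300, 1200, 1000]);
translate([1500, 0, 0]) cube([300, 1200, 1200]);
translate([1800, 0, 0]) cube([300, 1200, 1400]);


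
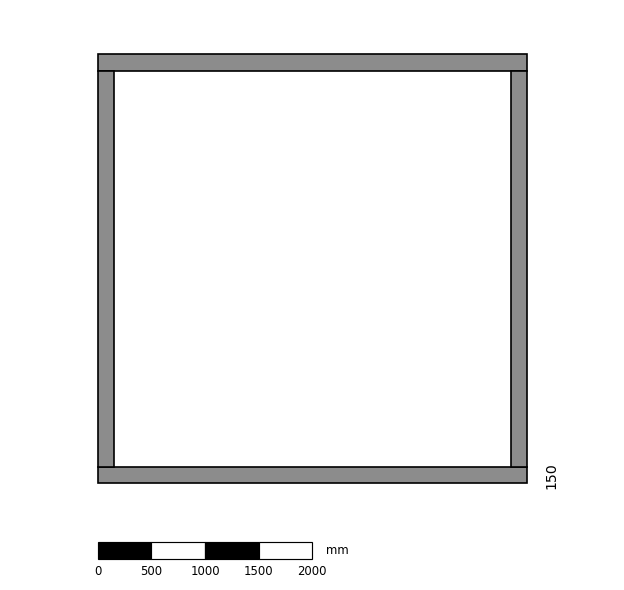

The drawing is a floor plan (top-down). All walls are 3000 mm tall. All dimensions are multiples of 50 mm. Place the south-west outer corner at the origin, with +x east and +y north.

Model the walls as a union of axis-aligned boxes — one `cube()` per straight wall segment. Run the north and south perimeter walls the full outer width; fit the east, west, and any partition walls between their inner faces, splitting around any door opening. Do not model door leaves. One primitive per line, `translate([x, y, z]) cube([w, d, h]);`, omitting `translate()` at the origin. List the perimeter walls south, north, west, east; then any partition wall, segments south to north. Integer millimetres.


cube([4000, 150, 3000]);
translate([0, 3850, 0]) cube([4000, 150, 3000]);
translate([0, 150, 0]) cube([150, 3700, 3000]);
translate([3850, 150, 0]) cube([150, 3700, 3000]);


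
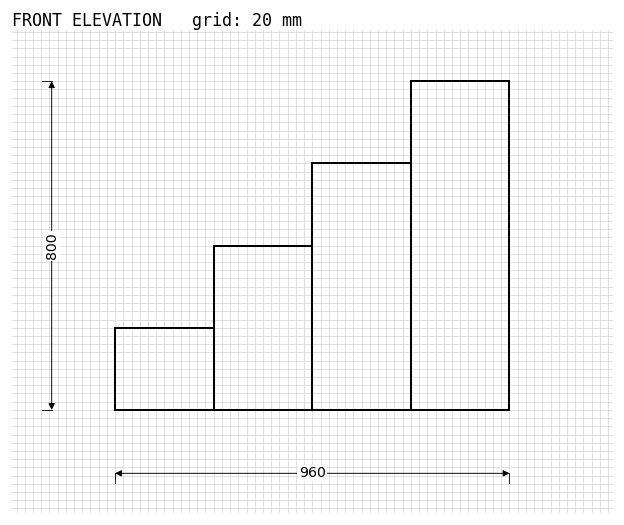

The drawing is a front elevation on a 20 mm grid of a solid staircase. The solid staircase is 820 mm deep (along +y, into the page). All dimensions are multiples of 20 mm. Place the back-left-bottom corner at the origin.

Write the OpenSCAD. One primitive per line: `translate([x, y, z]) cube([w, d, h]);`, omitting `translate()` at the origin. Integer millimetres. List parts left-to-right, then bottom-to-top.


cube([240, 820, 200]);
translate([240, 0, 0]) cube([240, 820, 400]);
translate([480, 0, 0]) cube([240, 820, 600]);
translate([720, 0, 0]) cube([240, 820, 800]);


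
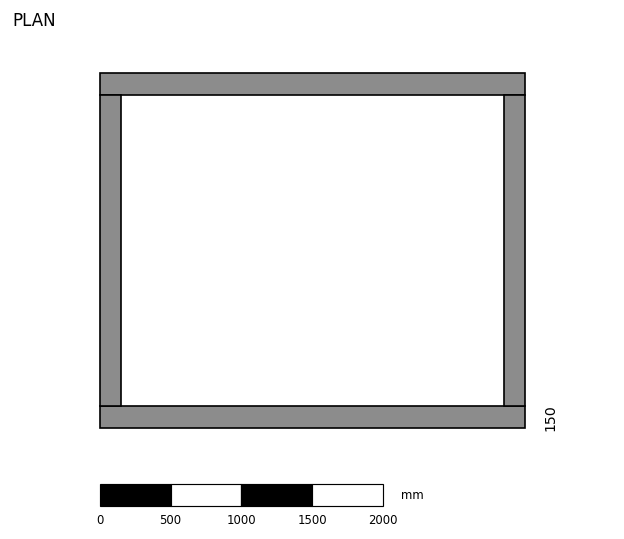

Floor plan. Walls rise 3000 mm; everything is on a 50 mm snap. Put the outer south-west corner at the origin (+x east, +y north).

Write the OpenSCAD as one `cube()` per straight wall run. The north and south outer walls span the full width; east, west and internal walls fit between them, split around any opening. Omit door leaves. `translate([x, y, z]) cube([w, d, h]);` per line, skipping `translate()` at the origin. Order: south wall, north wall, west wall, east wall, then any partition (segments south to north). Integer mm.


cube([3000, 150, 3000]);
translate([0, 2350, 0]) cube([3000, 150, 3000]);
translate([0, 150, 0]) cube([150, 2200, 3000]);
translate([2850, 150, 0]) cube([150, 2200, 3000]);


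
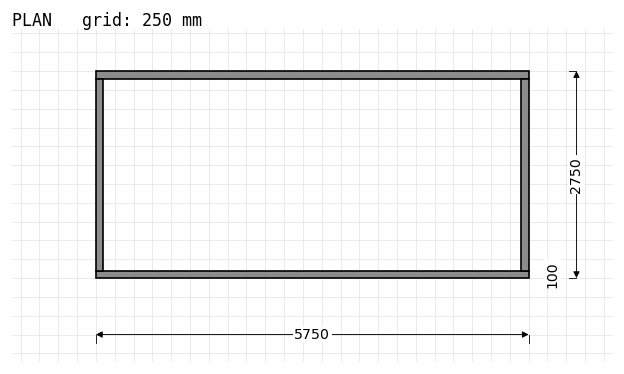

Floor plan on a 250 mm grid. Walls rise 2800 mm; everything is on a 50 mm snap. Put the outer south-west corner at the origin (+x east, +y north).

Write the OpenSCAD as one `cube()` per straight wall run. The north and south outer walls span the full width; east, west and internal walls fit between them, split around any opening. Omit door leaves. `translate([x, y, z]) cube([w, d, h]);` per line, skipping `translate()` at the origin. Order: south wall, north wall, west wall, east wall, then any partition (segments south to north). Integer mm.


cube([5750, 100, 2800]);
translate([0, 2650, 0]) cube([5750, 100, 2800]);
translate([0, 100, 0]) cube([100, 2550, 2800]);
translate([5650, 100, 0]) cube([100, 2550, 2800]);


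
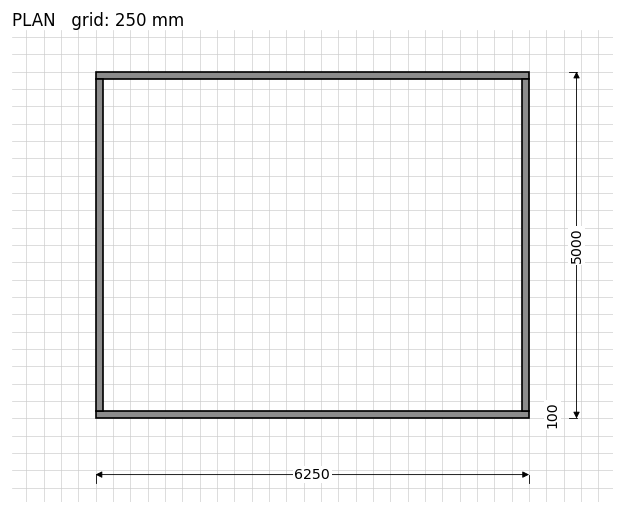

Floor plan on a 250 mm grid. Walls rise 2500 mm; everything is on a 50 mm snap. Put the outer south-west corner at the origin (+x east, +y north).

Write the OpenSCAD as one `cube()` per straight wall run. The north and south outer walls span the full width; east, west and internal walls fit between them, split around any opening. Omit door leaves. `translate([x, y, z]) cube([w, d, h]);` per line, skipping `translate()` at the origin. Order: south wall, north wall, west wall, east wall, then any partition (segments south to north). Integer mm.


cube([6250, 100, 2500]);
translate([0, 4900, 0]) cube([6250, 100, 2500]);
translate([0, 100, 0]) cube([100, 4800, 2500]);
translate([6150, 100, 0]) cube([100, 4800, 2500]);
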